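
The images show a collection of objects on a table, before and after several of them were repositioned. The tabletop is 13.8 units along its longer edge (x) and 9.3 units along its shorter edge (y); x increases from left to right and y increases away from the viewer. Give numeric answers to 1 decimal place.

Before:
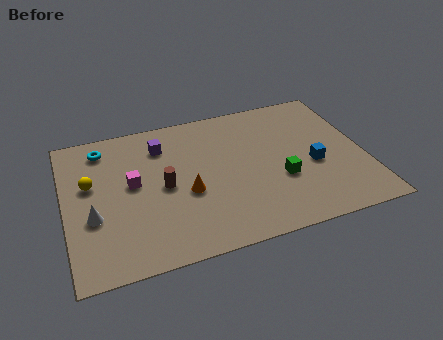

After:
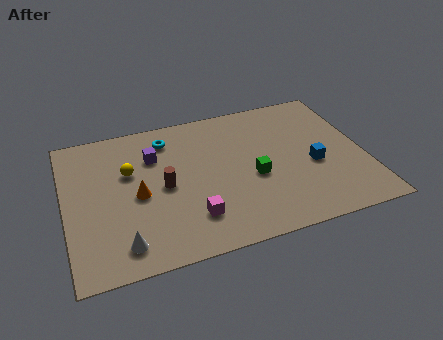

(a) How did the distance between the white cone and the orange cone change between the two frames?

-1.4

The distance was about 4.3 in the first image and 2.9 in the second, so they moved 1.4 units closer together.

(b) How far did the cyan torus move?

3.0

The cyan torus was near (1.9, 7.8) before and (4.9, 7.6) after, so it travelled √(3.0² + 0.2²) ≈ 3.0 units.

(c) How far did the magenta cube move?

3.8

The magenta cube moved from about (3.1, 5.1) to (5.6, 2.2), a distance of √(2.5² + 2.9²) ≈ 3.8.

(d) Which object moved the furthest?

the magenta cube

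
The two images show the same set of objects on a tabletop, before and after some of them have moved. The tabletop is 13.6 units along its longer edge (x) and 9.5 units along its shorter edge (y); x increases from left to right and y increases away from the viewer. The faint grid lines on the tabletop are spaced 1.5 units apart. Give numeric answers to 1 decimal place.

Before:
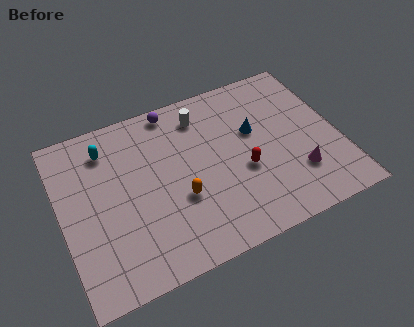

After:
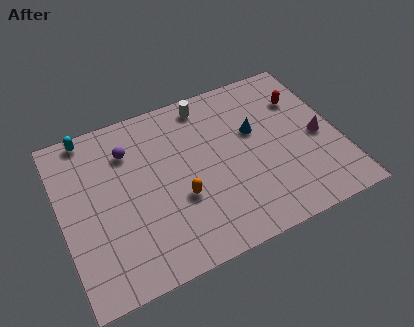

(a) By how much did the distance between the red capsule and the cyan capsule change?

+3.2

They were about 7.4 units apart before and 10.6 after — 3.2 units further apart.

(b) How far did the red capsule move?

4.5

From (8.8, 3.8) to (12.1, 6.8), the red capsule covered √(3.3² + 3.0²) ≈ 4.5 units.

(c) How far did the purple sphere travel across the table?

2.8

The purple sphere was near (5.9, 8.6) before and (3.5, 7.1) after, so it travelled √(2.4² + 1.5²) ≈ 2.8 units.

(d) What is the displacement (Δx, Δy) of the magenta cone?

(1.3, 1.7)

The magenta cone was at about (11.3, 2.6) and moved to about (12.6, 4.3).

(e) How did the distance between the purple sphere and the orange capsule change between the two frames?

-0.9

The distance was about 5.1 in the first image and 4.2 in the second, so they moved 0.9 units closer together.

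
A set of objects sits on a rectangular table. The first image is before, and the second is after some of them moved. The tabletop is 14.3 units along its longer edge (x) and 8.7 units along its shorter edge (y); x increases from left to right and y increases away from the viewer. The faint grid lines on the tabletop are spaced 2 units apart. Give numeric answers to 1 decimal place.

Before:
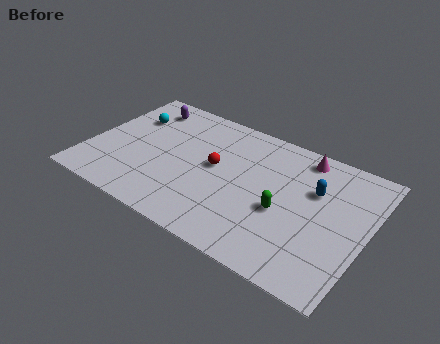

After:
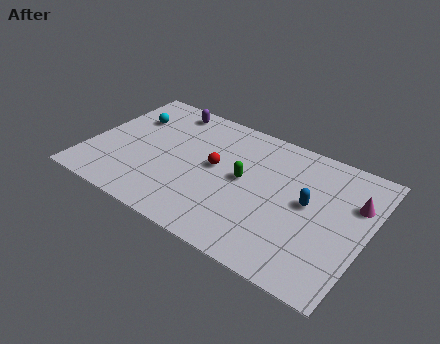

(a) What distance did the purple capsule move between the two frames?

1.3

The purple capsule was near (2.2, 7.2) before and (3.4, 7.6) after, so it travelled √(1.2² + 0.4²) ≈ 1.3 units.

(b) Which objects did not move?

the red sphere and the cyan sphere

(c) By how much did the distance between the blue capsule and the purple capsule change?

-1.0

They were about 9.4 units apart before and 8.4 after — 1.0 units closer together.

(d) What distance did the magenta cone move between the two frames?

3.4

From (10.6, 7.6) to (13.5, 5.9), the magenta cone covered √(2.9² + 1.7²) ≈ 3.4 units.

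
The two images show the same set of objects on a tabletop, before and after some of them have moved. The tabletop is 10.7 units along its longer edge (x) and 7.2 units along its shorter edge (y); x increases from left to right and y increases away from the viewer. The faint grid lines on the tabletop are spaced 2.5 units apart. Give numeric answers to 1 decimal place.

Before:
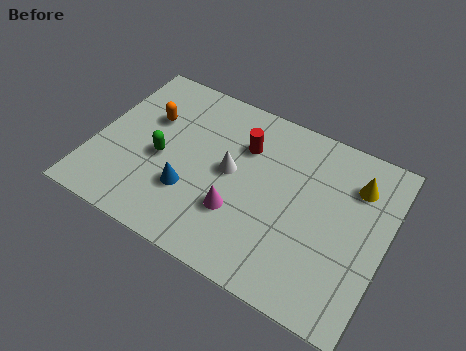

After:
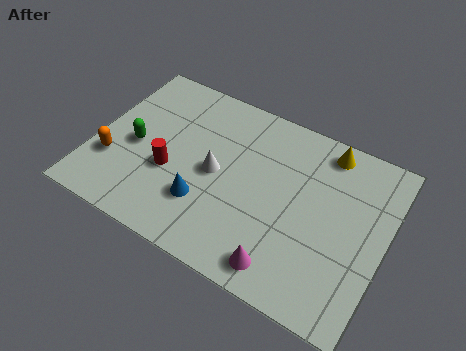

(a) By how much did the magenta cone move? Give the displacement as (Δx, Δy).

(1.9, -1.3)

The magenta cone was at about (5.5, 2.3) and moved to about (7.4, 1.0).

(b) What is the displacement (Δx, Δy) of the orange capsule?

(-1.0, -2.4)

The orange capsule was at about (1.8, 4.7) and moved to about (0.8, 2.3).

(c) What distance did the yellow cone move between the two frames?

1.5

The yellow cone moved from about (9.4, 5.4) to (8.2, 6.3), a distance of √(1.2² + 0.9²) ≈ 1.5.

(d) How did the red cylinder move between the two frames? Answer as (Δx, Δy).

(-2.4, -2.3)

The red cylinder was at about (5.3, 5.1) and moved to about (2.9, 2.8).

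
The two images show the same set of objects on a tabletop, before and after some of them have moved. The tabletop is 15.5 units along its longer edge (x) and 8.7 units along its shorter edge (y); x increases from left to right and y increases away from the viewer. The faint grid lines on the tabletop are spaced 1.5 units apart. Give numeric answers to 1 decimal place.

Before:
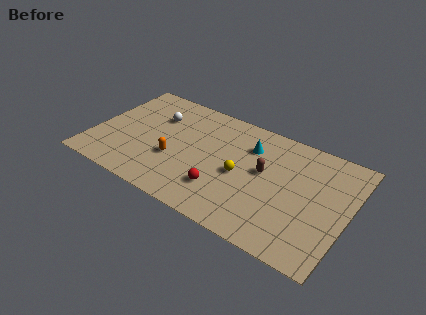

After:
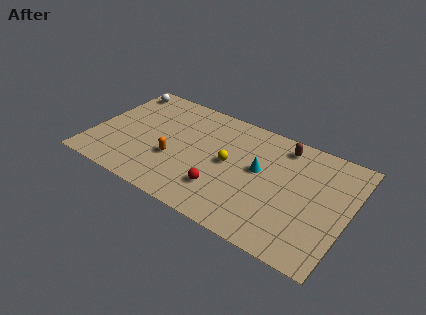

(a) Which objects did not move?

the orange capsule and the red sphere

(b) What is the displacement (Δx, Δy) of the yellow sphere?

(-0.8, 0.5)

From the two frames, the yellow sphere sits at roughly (9.1, 4.0) before and (8.3, 4.5) after.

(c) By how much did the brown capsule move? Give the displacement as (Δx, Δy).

(0.8, 2.5)

The brown capsule was at about (10.4, 4.9) and moved to about (11.2, 7.4).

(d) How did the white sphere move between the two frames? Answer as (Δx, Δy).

(-2.5, 1.4)

The white sphere started near (3.5, 6.1) and ended near (1.0, 7.5).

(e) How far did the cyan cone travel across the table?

1.7

The cyan cone moved from about (9.3, 6.4) to (10.1, 4.9), a distance of √(0.8² + 1.5²) ≈ 1.7.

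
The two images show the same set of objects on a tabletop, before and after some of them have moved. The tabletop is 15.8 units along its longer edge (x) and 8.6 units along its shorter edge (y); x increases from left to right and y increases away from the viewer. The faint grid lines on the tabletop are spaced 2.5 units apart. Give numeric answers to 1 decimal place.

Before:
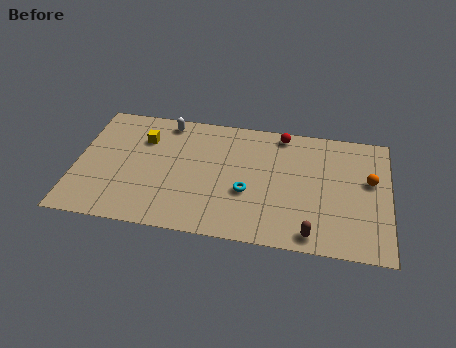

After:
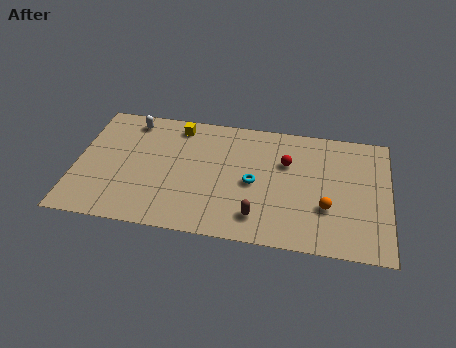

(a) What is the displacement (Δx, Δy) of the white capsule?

(-1.8, -0.2)

The white capsule started near (4.4, 7.6) and ended near (2.6, 7.4).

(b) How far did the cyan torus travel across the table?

0.8

The cyan torus moved from about (8.7, 3.3) to (9.0, 4.0), a distance of √(0.3² + 0.7²) ≈ 0.8.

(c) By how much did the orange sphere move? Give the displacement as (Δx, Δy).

(-2.1, -2.2)

From the two frames, the orange sphere sits at roughly (14.8, 5.1) before and (12.7, 2.9) after.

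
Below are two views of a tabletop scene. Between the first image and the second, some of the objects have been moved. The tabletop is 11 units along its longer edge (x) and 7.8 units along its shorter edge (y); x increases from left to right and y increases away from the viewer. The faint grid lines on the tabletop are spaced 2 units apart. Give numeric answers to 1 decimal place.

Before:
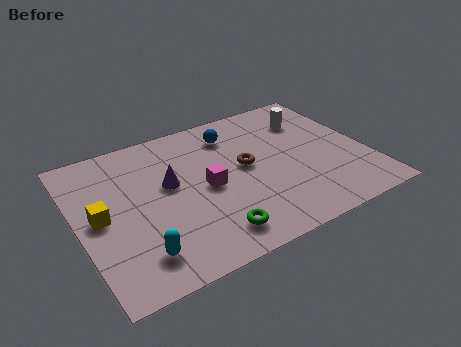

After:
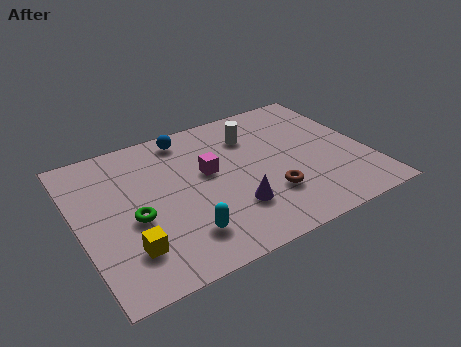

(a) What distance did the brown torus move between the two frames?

2.0

The brown torus was near (6.4, 4.2) before and (7.0, 2.3) after, so it travelled √(0.6² + 1.9²) ≈ 2.0 units.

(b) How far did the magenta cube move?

0.8

The magenta cube was near (4.8, 3.7) before and (5.0, 4.5) after, so it travelled √(0.2² + 0.8²) ≈ 0.8 units.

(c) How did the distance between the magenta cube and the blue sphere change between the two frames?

-0.5

The distance was about 2.9 in the first image and 2.4 in the second, so they moved 0.5 units closer together.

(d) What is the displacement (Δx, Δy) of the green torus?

(-2.6, 2.0)

From the two frames, the green torus sits at roughly (4.6, 1.3) before and (2.0, 3.3) after.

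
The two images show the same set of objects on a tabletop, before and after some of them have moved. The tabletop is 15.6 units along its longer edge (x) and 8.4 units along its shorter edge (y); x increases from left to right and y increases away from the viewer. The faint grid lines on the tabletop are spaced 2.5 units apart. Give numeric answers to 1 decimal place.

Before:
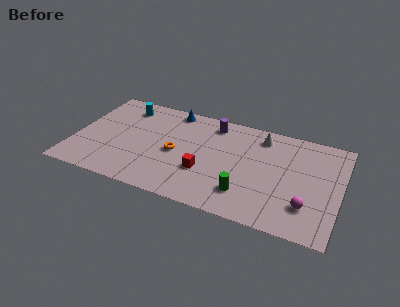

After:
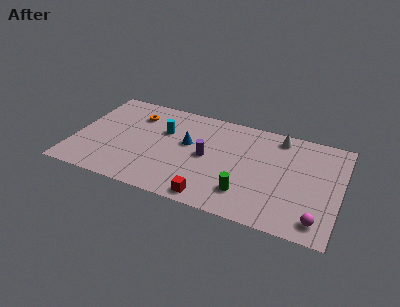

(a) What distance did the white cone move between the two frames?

1.0

The white cone moved from about (10.8, 7.0) to (11.8, 7.3), a distance of √(1.0² + 0.3²) ≈ 1.0.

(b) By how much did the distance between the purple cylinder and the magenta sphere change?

-0.4

They were about 7.7 units apart before and 7.3 after — 0.4 units closer together.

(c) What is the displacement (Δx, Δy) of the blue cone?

(1.2, -2.6)

The blue cone started near (5.4, 7.5) and ended near (6.6, 4.9).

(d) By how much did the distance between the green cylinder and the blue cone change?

-2.7

The distance was about 7.4 in the first image and 4.7 in the second, so they moved 2.7 units closer together.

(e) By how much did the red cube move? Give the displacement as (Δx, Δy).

(0.6, -2.0)

The red cube was at about (7.8, 2.9) and moved to about (8.4, 0.9).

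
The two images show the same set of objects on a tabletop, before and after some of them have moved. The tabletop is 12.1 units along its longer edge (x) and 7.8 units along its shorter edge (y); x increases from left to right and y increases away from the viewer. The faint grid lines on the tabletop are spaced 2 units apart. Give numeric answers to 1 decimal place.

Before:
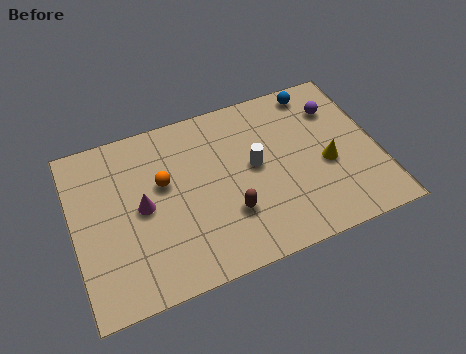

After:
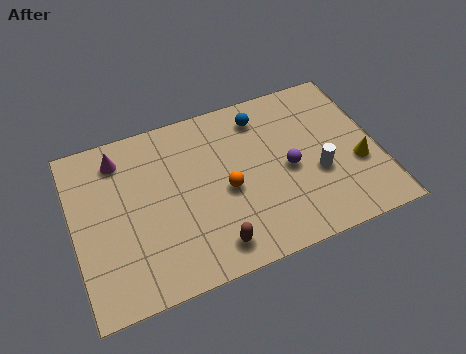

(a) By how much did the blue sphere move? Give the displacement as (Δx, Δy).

(-2.3, -0.5)

The blue sphere was at about (10.0, 6.9) and moved to about (7.7, 6.4).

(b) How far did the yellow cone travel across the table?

1.3

The yellow cone moved from about (10.0, 3.3) to (11.2, 2.9), a distance of √(1.2² + 0.4²) ≈ 1.3.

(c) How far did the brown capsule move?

1.4

From (6.0, 2.4) to (5.2, 1.2), the brown capsule covered √(0.8² + 1.2²) ≈ 1.4 units.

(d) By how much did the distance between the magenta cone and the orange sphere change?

+3.7

They were about 1.2 units apart before and 4.9 after — 3.7 units further apart.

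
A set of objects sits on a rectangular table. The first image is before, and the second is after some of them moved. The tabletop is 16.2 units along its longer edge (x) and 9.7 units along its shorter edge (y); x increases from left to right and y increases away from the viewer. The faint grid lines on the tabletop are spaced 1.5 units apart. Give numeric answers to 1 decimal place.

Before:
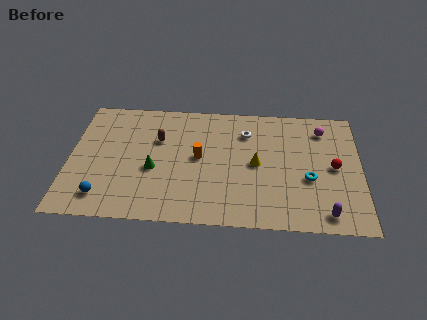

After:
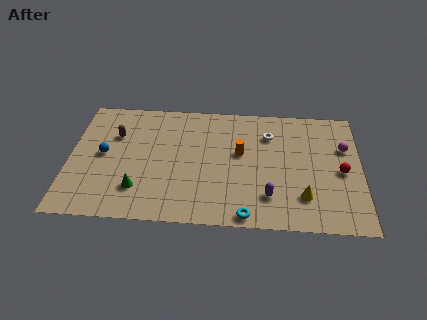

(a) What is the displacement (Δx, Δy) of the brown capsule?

(-2.4, 0.2)

The brown capsule was at about (4.9, 6.4) and moved to about (2.5, 6.6).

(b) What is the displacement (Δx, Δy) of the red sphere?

(0.4, -0.3)

The red sphere started near (14.7, 4.8) and ended near (15.1, 4.5).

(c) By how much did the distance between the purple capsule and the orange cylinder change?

-4.3

Before: roughly 8.0 units apart; after: 3.7. That's 4.3 units closer together.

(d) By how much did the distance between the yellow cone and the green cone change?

+3.3

They were about 5.8 units apart before and 9.1 after — 3.3 units further apart.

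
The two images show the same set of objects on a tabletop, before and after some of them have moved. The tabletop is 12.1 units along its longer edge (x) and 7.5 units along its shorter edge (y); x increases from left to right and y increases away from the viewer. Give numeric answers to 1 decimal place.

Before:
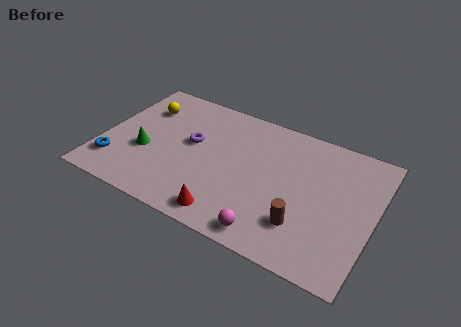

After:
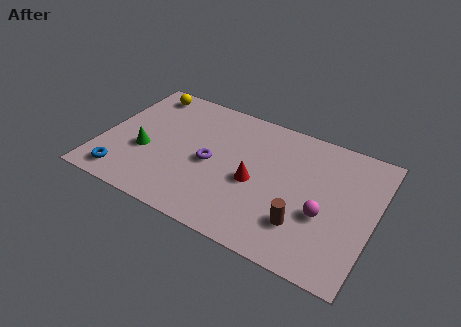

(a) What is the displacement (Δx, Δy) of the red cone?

(0.9, 2.3)

The red cone was at about (6.0, 1.0) and moved to about (6.9, 3.3).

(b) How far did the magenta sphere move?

2.9

The magenta sphere moved from about (7.9, 0.9) to (10.0, 2.9), a distance of √(2.1² + 2.0²) ≈ 2.9.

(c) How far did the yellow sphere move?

1.0

The yellow sphere moved from about (1.5, 5.5) to (1.4, 6.5), a distance of √(0.1² + 1.0²) ≈ 1.0.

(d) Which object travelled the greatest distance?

the magenta sphere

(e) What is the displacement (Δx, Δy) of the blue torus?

(0.5, -0.6)

The blue torus started near (0.8, 1.7) and ended near (1.3, 1.1).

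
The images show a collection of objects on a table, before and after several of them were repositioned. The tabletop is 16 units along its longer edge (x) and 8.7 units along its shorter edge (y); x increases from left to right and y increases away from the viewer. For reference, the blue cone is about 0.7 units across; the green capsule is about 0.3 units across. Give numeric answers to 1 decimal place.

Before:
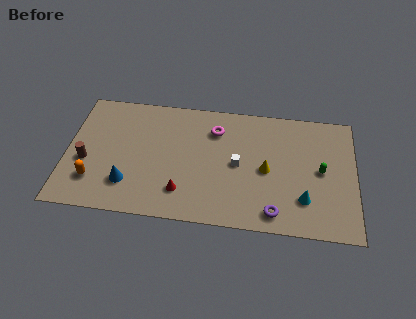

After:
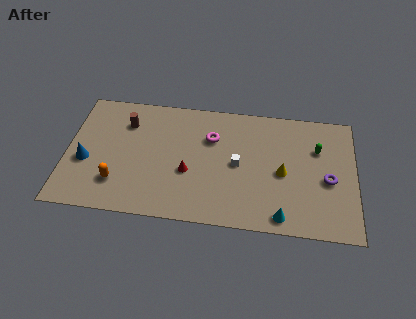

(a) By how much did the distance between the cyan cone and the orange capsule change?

-2.4

The distance was about 11.6 in the first image and 9.2 in the second, so they moved 2.4 units closer together.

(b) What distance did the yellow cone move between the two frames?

0.9

The yellow cone was near (11.1, 4.1) before and (12.0, 4.0) after, so it travelled √(0.9² + 0.1²) ≈ 0.9 units.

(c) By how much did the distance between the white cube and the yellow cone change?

+0.9

The distance was about 1.6 in the first image and 2.5 in the second, so they moved 0.9 units further apart.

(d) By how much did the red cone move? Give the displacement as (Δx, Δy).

(0.3, 1.4)

The red cone was at about (6.5, 2.0) and moved to about (6.8, 3.4).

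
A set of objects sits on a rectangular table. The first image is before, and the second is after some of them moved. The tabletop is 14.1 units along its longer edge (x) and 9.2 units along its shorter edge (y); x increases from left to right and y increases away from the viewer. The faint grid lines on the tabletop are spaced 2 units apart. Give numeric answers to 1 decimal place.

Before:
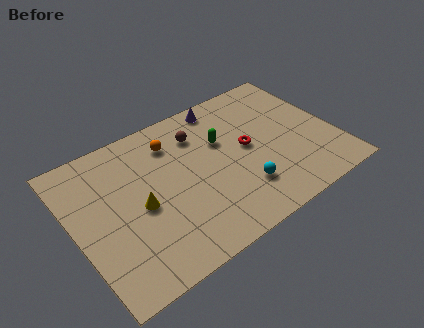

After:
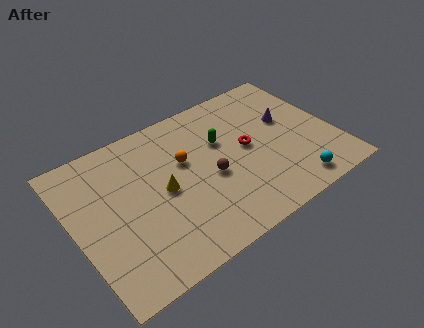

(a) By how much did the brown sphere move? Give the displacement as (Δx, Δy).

(0.1, -3.0)

The brown sphere was at about (7.1, 7.0) and moved to about (7.2, 4.0).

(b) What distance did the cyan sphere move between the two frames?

2.9

The cyan sphere moved from about (8.6, 2.4) to (11.2, 1.2), a distance of √(2.6² + 1.2²) ≈ 2.9.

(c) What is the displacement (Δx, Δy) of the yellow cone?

(1.3, 0.3)

From the two frames, the yellow cone sits at roughly (3.4, 4.2) before and (4.7, 4.5) after.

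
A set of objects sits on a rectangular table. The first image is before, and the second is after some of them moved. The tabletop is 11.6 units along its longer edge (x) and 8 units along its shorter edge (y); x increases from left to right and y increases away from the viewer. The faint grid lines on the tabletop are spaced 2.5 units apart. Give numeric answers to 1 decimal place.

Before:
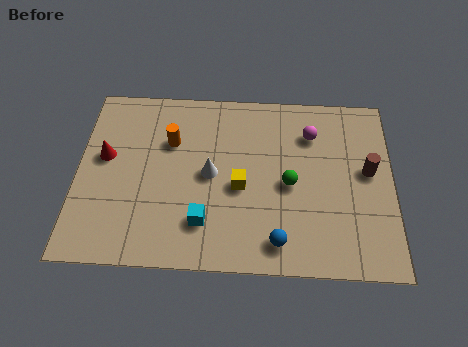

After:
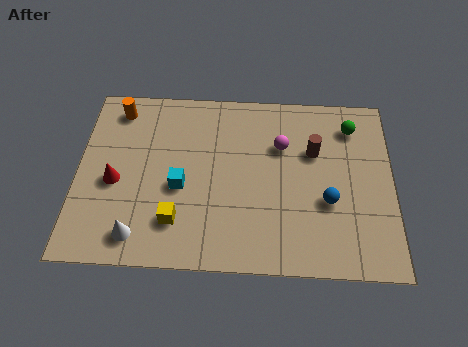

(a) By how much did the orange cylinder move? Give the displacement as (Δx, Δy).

(-2.0, 1.4)

The orange cylinder was at about (3.4, 5.4) and moved to about (1.4, 6.8).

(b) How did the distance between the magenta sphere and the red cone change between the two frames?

-1.3

The distance was about 7.7 in the first image and 6.4 in the second, so they moved 1.3 units closer together.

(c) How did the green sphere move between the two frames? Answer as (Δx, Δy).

(2.3, 2.7)

The green sphere was at about (7.8, 3.7) and moved to about (10.1, 6.4).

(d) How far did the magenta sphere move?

1.3

The magenta sphere was near (8.6, 6.0) before and (7.5, 5.4) after, so it travelled √(1.1² + 0.6²) ≈ 1.3 units.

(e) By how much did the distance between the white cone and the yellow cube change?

+0.4

The distance was about 1.2 in the first image and 1.6 in the second, so they moved 0.4 units further apart.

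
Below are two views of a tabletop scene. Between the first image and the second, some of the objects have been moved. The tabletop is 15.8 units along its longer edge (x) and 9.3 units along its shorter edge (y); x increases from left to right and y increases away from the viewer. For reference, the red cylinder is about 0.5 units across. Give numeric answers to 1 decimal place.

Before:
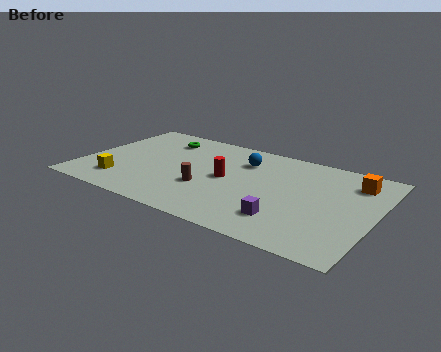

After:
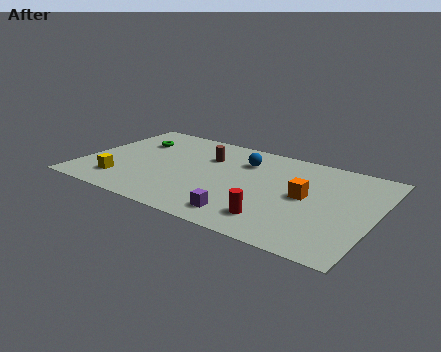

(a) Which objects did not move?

the yellow cube and the blue sphere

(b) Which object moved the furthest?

the red cylinder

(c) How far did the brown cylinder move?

3.2

The brown cylinder was near (6.9, 3.3) before and (6.4, 6.5) after, so it travelled √(0.5² + 3.2²) ≈ 3.2 units.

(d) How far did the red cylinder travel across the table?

4.2

The red cylinder moved from about (7.8, 4.7) to (10.9, 1.9), a distance of √(3.1² + 2.8²) ≈ 4.2.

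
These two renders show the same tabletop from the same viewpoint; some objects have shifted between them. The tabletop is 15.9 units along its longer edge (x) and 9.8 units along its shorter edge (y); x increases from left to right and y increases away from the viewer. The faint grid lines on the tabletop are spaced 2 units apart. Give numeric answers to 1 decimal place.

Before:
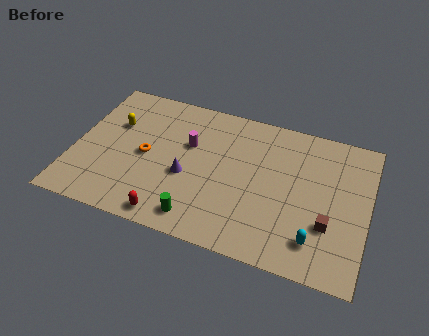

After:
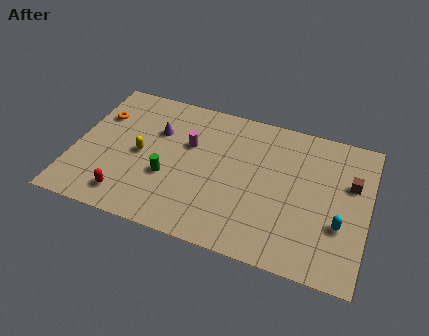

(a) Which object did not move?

the magenta cylinder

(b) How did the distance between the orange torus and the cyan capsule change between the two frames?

+4.0

They were about 9.8 units apart before and 13.8 after — 4.0 units further apart.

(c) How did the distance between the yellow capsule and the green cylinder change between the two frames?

-5.2

They were about 7.1 units apart before and 1.9 after — 5.2 units closer together.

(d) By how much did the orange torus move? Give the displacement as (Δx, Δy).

(-2.8, 2.1)

The orange torus started near (3.9, 4.7) and ended near (1.1, 6.8).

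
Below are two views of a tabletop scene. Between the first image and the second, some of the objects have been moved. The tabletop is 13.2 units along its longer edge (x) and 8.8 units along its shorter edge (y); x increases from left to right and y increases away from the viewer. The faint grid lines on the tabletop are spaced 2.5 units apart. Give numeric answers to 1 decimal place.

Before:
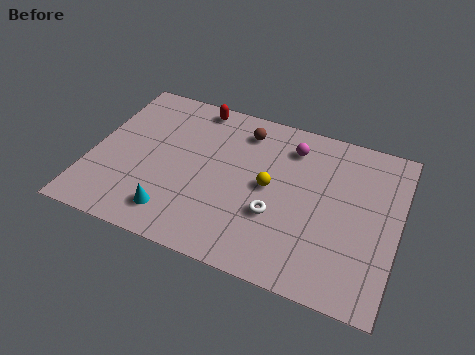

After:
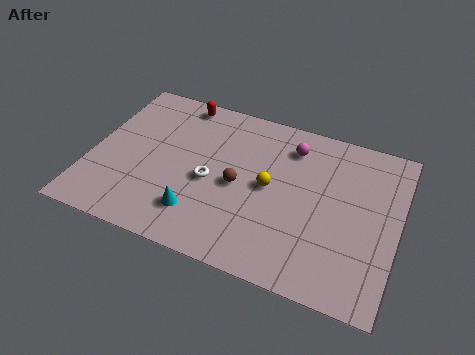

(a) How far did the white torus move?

3.0

From (8.1, 3.1) to (5.2, 3.9), the white torus covered √(2.9² + 0.8²) ≈ 3.0 units.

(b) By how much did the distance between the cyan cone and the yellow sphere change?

-1.0

The distance was about 4.8 in the first image and 3.8 in the second, so they moved 1.0 units closer together.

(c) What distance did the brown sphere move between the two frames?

3.1

From (6.3, 7.2) to (6.4, 4.1), the brown sphere covered √(0.1² + 3.1²) ≈ 3.1 units.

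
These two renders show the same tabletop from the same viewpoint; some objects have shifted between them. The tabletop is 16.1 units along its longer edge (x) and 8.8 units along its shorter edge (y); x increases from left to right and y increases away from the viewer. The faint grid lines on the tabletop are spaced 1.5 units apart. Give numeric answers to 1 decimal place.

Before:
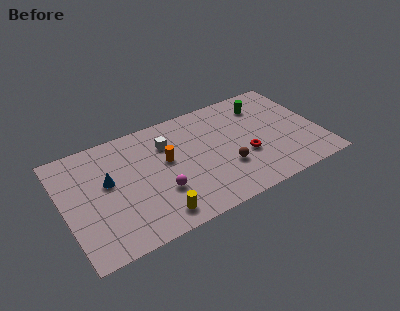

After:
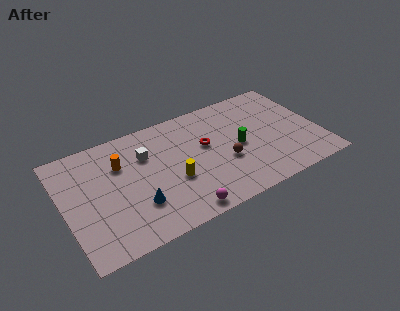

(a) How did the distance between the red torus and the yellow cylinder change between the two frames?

-3.4

They were about 6.3 units apart before and 2.9 after — 3.4 units closer together.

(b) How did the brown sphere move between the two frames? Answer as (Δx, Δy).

(0.0, 0.5)

The brown sphere started near (10.0, 2.9) and ended near (10.0, 3.4).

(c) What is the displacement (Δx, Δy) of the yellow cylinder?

(1.4, 2.1)

The yellow cylinder was at about (5.3, 1.3) and moved to about (6.7, 3.4).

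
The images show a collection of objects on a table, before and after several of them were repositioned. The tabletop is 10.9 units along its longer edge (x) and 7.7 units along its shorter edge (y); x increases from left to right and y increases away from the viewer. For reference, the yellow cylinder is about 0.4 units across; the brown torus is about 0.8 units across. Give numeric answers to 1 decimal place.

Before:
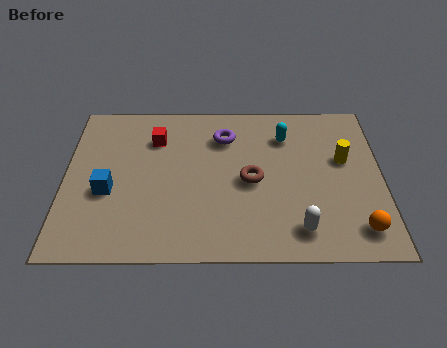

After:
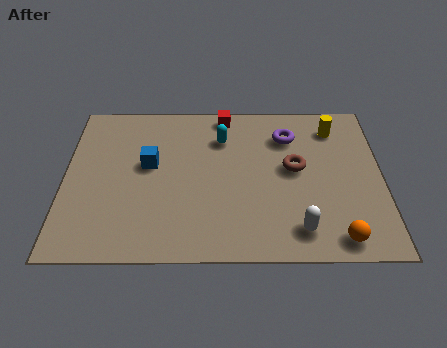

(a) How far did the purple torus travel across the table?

2.2

From (5.5, 5.8) to (7.7, 5.8), the purple torus covered √(2.2² + 0.0²) ≈ 2.2 units.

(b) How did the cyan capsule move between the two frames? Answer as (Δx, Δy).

(-2.2, -0.1)

The cyan capsule was at about (7.6, 5.8) and moved to about (5.4, 5.7).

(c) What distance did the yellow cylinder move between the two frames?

1.6

The yellow cylinder was near (9.6, 4.6) before and (9.3, 6.2) after, so it travelled √(0.3² + 1.6²) ≈ 1.6 units.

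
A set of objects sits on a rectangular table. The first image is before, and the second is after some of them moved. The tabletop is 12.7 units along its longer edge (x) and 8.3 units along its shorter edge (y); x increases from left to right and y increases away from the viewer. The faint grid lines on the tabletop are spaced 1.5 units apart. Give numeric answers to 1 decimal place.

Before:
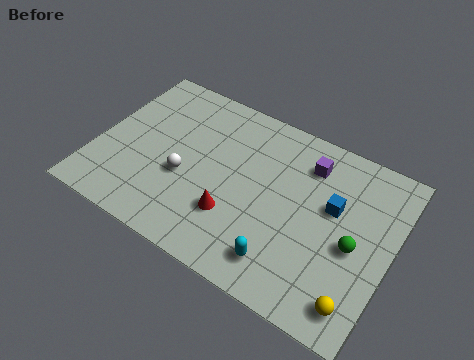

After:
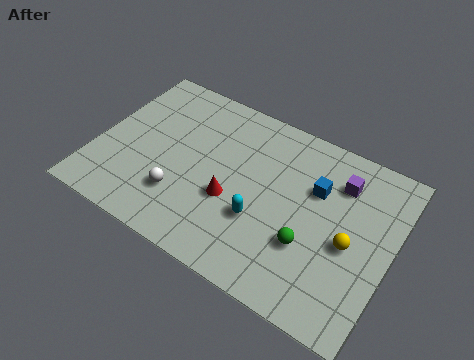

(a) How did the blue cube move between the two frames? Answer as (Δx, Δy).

(-0.8, 0.5)

The blue cube started near (10.1, 5.0) and ended near (9.3, 5.5).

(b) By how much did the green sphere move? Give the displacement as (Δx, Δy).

(-1.8, -0.9)

The green sphere started near (11.2, 3.7) and ended near (9.4, 2.8).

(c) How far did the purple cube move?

1.4

The purple cube was near (8.8, 6.5) before and (10.2, 6.3) after, so it travelled √(1.4² + 0.2²) ≈ 1.4 units.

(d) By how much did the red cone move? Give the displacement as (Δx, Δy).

(-0.2, 0.7)

The red cone was at about (6.2, 2.5) and moved to about (6.0, 3.2).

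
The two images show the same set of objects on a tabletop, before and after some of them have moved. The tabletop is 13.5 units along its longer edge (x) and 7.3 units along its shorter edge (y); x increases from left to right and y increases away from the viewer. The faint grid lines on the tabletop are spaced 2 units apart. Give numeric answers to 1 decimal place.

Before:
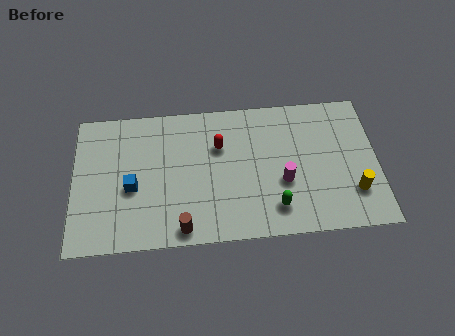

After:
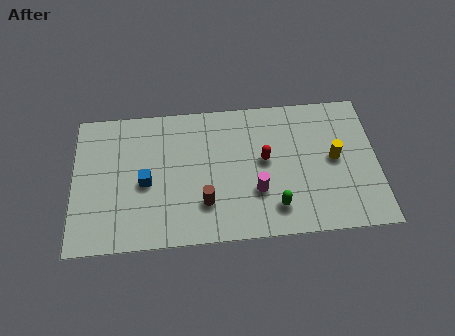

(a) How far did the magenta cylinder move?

1.3

The magenta cylinder moved from about (9.3, 2.8) to (8.1, 2.4), a distance of √(1.2² + 0.4²) ≈ 1.3.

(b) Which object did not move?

the green capsule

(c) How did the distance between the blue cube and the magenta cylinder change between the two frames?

-1.7

Before: roughly 6.7 units apart; after: 5.0. That's 1.7 units closer together.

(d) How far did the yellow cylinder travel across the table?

2.0

From (12.4, 2.0) to (11.6, 3.8), the yellow cylinder covered √(0.8² + 1.8²) ≈ 2.0 units.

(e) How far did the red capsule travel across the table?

2.2

From (6.5, 4.9) to (8.5, 4.0), the red capsule covered √(2.0² + 0.9²) ≈ 2.2 units.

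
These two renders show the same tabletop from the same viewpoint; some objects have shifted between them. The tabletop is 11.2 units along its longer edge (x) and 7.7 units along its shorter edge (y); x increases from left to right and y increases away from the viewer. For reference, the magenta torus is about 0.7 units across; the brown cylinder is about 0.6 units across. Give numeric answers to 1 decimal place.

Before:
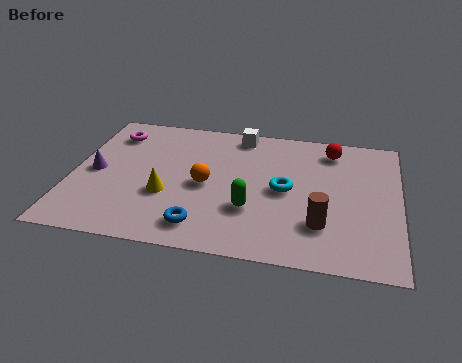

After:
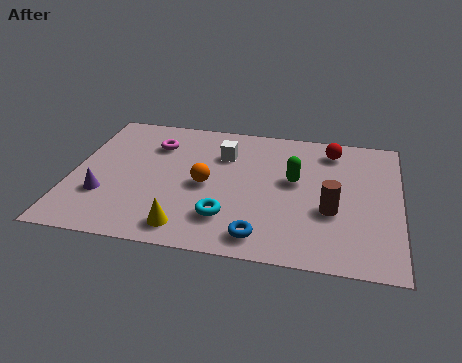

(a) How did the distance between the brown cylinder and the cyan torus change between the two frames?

+1.5

Before: roughly 2.1 units apart; after: 3.6. That's 1.5 units further apart.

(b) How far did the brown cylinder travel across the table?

0.9

From (8.6, 2.1) to (8.9, 2.9), the brown cylinder covered √(0.3² + 0.8²) ≈ 0.9 units.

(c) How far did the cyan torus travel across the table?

2.7

The cyan torus moved from about (7.3, 3.8) to (5.4, 1.9), a distance of √(1.9² + 1.9²) ≈ 2.7.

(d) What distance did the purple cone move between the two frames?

1.4

The purple cone was near (0.8, 3.7) before and (1.2, 2.4) after, so it travelled √(0.4² + 1.3²) ≈ 1.4 units.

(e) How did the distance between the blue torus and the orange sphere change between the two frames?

+0.9

They were about 2.3 units apart before and 3.2 after — 0.9 units further apart.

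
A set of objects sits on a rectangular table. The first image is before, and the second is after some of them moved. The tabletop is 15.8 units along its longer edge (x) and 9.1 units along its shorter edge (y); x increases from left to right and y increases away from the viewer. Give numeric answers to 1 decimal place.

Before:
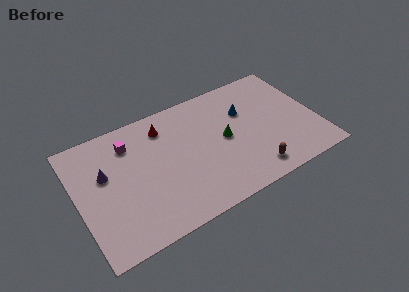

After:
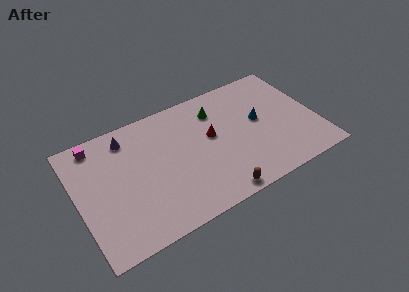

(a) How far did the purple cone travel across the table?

2.6

The purple cone was near (1.9, 5.6) before and (3.6, 7.6) after, so it travelled √(1.7² + 2.0²) ≈ 2.6 units.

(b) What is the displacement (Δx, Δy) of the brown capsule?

(-2.5, -0.6)

From the two frames, the brown capsule sits at roughly (11.1, 1.4) before and (8.6, 0.8) after.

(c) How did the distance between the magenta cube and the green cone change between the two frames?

+1.5

Before: roughly 6.5 units apart; after: 8.0. That's 1.5 units further apart.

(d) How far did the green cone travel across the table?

2.4

The green cone moved from about (9.7, 4.6) to (9.5, 7.0), a distance of √(0.2² + 2.4²) ≈ 2.4.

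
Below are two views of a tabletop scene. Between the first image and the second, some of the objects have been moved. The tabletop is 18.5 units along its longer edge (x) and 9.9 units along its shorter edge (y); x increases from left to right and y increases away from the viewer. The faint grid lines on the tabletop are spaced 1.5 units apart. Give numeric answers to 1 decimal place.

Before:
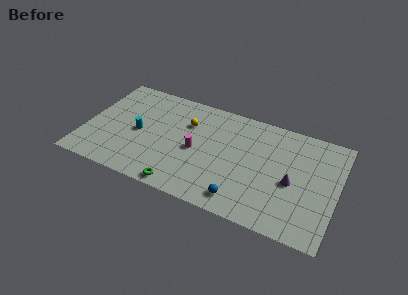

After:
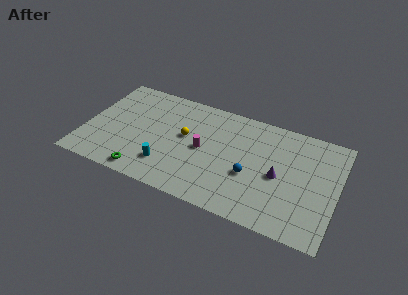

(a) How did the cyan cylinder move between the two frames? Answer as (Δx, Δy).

(2.4, -2.3)

The cyan cylinder started near (3.9, 4.7) and ended near (6.3, 2.4).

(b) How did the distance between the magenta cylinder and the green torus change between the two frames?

+1.7

They were about 3.7 units apart before and 5.4 after — 1.7 units further apart.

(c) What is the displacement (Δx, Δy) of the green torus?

(-2.8, 0.2)

The green torus was at about (7.6, 0.9) and moved to about (4.8, 1.1).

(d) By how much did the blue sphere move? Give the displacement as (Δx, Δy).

(0.4, 2.4)

From the two frames, the blue sphere sits at roughly (11.9, 1.5) before and (12.3, 3.9) after.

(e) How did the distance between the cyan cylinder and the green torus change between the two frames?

-3.3

Before: roughly 5.3 units apart; after: 2.0. That's 3.3 units closer together.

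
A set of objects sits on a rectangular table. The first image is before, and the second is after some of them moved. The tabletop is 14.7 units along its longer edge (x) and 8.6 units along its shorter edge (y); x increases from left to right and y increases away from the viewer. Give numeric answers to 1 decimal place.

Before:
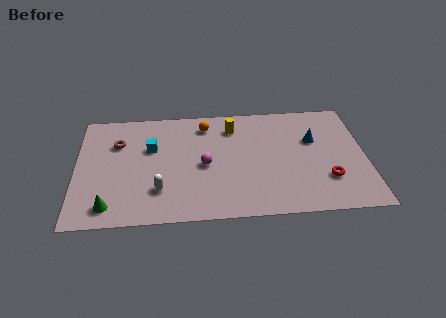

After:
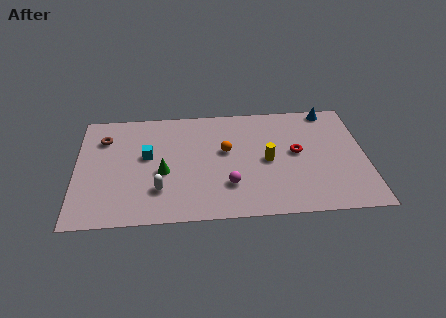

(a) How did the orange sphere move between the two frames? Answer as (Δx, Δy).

(1.0, -2.1)

The orange sphere was at about (6.6, 7.1) and moved to about (7.6, 5.0).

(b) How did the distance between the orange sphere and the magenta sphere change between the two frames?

-0.5

Before: roughly 3.1 units apart; after: 2.6. That's 0.5 units closer together.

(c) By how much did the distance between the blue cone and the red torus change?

+0.6

They were about 3.1 units apart before and 3.7 after — 0.6 units further apart.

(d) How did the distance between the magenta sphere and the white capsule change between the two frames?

+0.6

Before: roughly 2.9 units apart; after: 3.5. That's 0.6 units further apart.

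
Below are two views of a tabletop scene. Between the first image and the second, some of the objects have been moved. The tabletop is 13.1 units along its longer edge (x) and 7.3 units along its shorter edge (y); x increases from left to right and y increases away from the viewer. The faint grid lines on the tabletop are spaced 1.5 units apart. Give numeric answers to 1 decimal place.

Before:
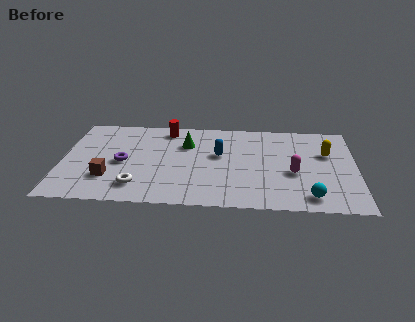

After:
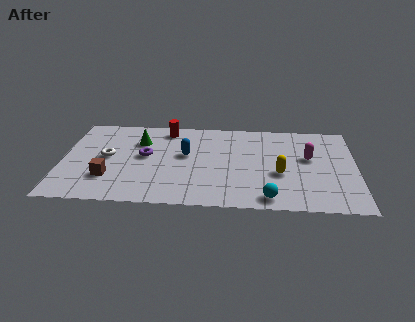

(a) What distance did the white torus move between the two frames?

2.7

From (3.4, 1.5) to (2.0, 3.8), the white torus covered √(1.4² + 2.3²) ≈ 2.7 units.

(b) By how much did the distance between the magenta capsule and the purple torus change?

-0.3

They were about 7.6 units apart before and 7.3 after — 0.3 units closer together.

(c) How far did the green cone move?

2.1

From (5.5, 5.1) to (3.4, 5.2), the green cone covered √(2.1² + 0.1²) ≈ 2.1 units.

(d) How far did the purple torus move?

1.2

The purple torus was near (2.7, 3.4) before and (3.7, 4.0) after, so it travelled √(1.0² + 0.6²) ≈ 1.2 units.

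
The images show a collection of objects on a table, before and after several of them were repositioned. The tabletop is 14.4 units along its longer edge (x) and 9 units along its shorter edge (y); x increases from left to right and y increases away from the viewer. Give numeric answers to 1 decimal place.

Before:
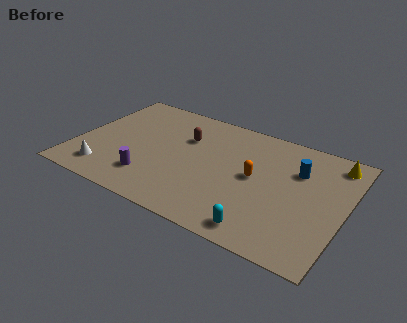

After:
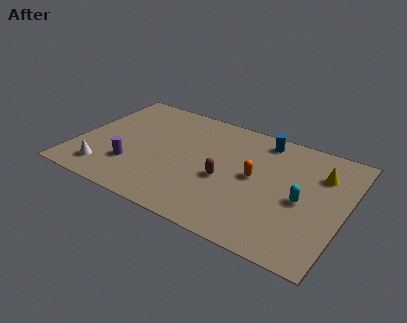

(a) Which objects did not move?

the orange capsule and the white cone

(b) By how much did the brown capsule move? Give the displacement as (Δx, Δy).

(2.5, -2.3)

The brown capsule was at about (5.6, 6.1) and moved to about (8.1, 3.8).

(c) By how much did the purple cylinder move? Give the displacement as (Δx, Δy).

(-1.1, 0.5)

The purple cylinder started near (4.3, 2.1) and ended near (3.2, 2.6).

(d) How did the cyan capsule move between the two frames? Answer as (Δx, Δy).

(1.7, 3.0)

The cyan capsule was at about (10.5, 1.1) and moved to about (12.2, 4.1).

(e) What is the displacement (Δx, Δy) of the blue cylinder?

(-2.1, 1.6)

The blue cylinder started near (11.7, 6.2) and ended near (9.6, 7.8).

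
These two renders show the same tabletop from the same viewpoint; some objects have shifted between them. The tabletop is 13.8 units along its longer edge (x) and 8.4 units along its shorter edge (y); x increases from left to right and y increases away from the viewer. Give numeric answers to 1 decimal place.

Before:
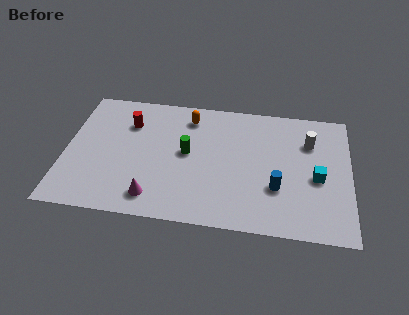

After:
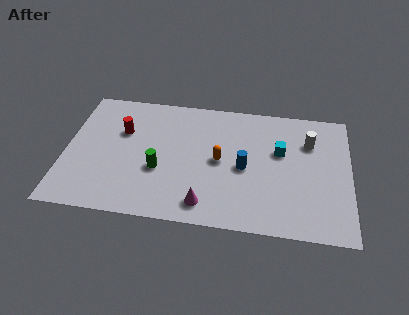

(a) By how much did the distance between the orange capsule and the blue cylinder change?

-4.8

They were about 6.0 units apart before and 1.2 after — 4.8 units closer together.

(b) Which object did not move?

the white cylinder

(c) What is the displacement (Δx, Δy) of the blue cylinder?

(-1.6, 1.1)

The blue cylinder started near (10.3, 2.8) and ended near (8.7, 3.9).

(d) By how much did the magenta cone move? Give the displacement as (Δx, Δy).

(2.5, -0.1)

From the two frames, the magenta cone sits at roughly (4.4, 1.4) before and (6.9, 1.3) after.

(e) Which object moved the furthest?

the orange capsule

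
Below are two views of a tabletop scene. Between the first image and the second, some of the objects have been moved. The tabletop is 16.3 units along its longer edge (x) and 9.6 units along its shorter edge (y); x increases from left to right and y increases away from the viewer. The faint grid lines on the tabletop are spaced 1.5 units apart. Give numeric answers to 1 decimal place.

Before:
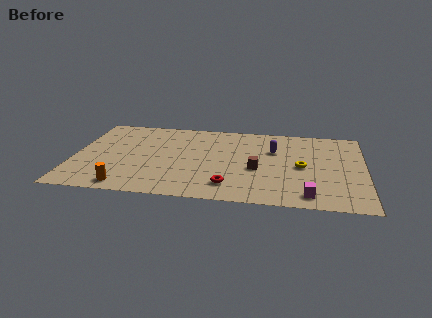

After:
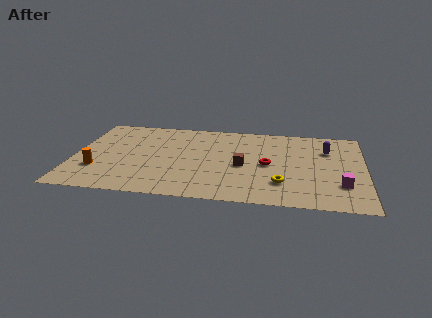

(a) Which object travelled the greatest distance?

the red torus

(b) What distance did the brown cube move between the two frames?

0.9

The brown cube moved from about (10.3, 4.0) to (9.5, 4.3), a distance of √(0.8² + 0.3²) ≈ 0.9.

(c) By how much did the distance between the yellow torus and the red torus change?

-2.6

Before: roughly 4.8 units apart; after: 2.2. That's 2.6 units closer together.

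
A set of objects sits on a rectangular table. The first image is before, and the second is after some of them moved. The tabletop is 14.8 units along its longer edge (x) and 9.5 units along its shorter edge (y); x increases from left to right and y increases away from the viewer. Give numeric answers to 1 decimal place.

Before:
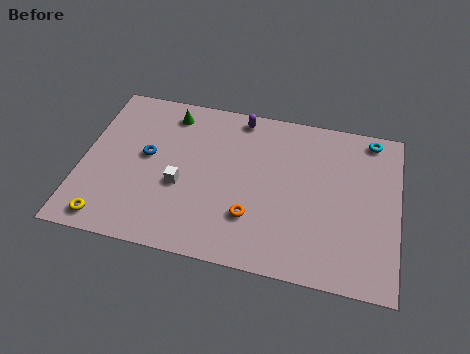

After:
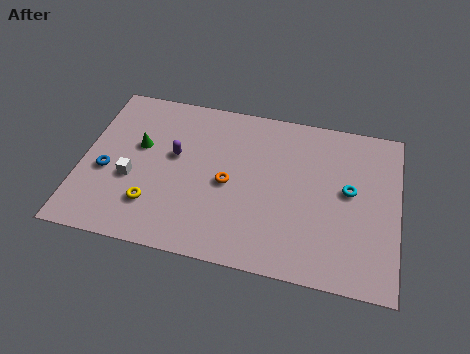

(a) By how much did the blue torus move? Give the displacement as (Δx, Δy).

(-1.8, -1.3)

The blue torus started near (3.0, 5.2) and ended near (1.2, 3.9).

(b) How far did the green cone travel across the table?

2.6

The green cone moved from about (3.9, 8.0) to (2.6, 5.7), a distance of √(1.3² + 2.3²) ≈ 2.6.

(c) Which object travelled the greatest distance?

the purple capsule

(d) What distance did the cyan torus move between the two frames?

3.4

The cyan torus was near (13.4, 8.5) before and (12.5, 5.2) after, so it travelled √(0.9² + 3.3²) ≈ 3.4 units.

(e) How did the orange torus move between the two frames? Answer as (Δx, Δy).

(-1.2, 1.7)

The orange torus was at about (8.1, 2.7) and moved to about (6.9, 4.4).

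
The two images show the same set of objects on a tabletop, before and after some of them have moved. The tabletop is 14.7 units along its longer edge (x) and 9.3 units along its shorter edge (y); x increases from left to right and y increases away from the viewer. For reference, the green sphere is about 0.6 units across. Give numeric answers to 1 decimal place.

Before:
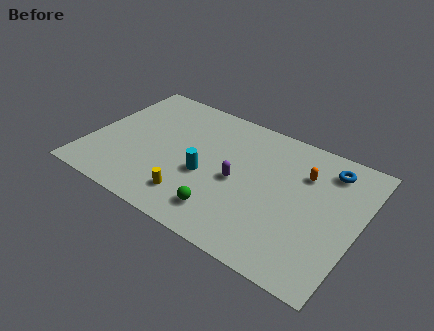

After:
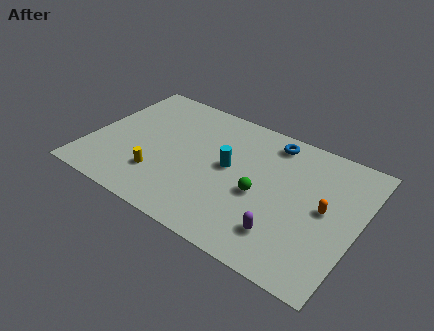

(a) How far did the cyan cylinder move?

1.6

The cyan cylinder was near (6.5, 3.8) before and (7.6, 5.0) after, so it travelled √(1.1² + 1.2²) ≈ 1.6 units.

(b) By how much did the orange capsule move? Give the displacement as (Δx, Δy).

(1.4, -1.8)

The orange capsule was at about (11.5, 6.6) and moved to about (12.9, 4.8).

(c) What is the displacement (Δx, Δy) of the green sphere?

(1.6, 2.2)

The green sphere started near (7.9, 1.8) and ended near (9.5, 4.0).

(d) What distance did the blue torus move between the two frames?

3.2

From (12.7, 7.6) to (9.5, 8.0), the blue torus covered √(3.2² + 0.4²) ≈ 3.2 units.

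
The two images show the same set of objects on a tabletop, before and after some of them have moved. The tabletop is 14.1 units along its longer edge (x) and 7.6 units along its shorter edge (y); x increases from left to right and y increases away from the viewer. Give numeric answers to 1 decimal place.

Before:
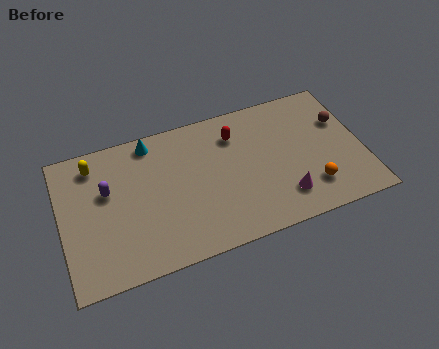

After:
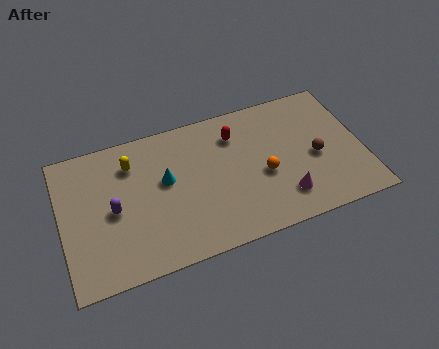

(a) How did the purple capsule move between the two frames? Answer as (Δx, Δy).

(0.2, -1.1)

From the two frames, the purple capsule sits at roughly (2.2, 4.7) before and (2.4, 3.6) after.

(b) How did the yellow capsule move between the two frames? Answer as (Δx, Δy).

(1.7, -0.5)

The yellow capsule was at about (1.7, 6.3) and moved to about (3.4, 5.8).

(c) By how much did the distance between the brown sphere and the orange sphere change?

-1.2

They were about 3.7 units apart before and 2.5 after — 1.2 units closer together.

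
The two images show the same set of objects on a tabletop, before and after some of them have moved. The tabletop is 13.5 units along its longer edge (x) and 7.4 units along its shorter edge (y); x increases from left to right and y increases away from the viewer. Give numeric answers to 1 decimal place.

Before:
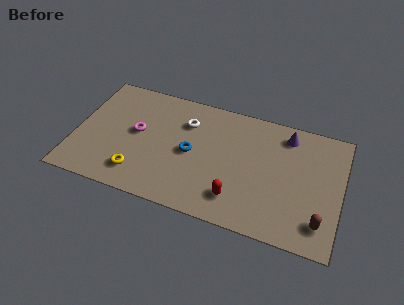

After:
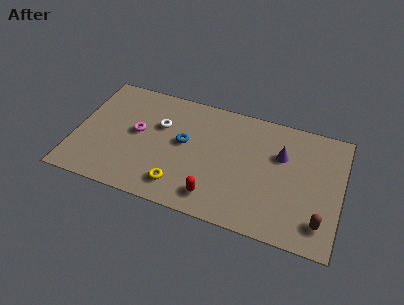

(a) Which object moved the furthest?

the yellow torus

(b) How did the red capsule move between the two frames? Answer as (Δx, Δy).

(-1.1, -0.3)

The red capsule started near (8.4, 1.6) and ended near (7.3, 1.3).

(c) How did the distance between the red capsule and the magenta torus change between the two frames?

-0.8

The distance was about 5.8 in the first image and 5.0 in the second, so they moved 0.8 units closer together.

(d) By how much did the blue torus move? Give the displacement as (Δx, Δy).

(-0.4, 0.5)

The blue torus started near (5.9, 3.6) and ended near (5.5, 4.1).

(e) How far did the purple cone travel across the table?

1.3

The purple cone was near (10.6, 6.2) before and (10.4, 4.9) after, so it travelled √(0.2² + 1.3²) ≈ 1.3 units.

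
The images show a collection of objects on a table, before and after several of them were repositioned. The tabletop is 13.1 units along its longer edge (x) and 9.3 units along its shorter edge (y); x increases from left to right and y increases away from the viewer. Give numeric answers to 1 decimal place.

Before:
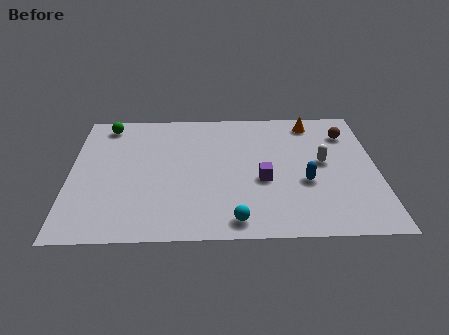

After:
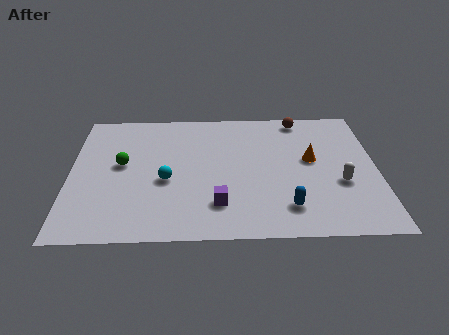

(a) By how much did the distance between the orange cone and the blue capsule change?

-0.9

Before: roughly 4.4 units apart; after: 3.5. That's 0.9 units closer together.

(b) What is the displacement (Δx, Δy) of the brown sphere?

(-2.0, 1.2)

The brown sphere started near (11.9, 7.1) and ended near (9.9, 8.3).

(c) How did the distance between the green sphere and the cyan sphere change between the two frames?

-6.7

The distance was about 8.9 in the first image and 2.2 in the second, so they moved 6.7 units closer together.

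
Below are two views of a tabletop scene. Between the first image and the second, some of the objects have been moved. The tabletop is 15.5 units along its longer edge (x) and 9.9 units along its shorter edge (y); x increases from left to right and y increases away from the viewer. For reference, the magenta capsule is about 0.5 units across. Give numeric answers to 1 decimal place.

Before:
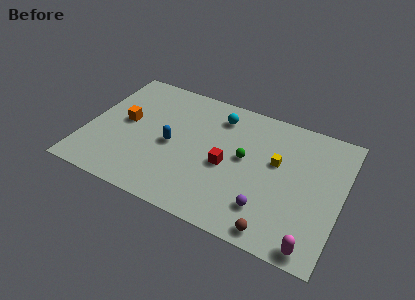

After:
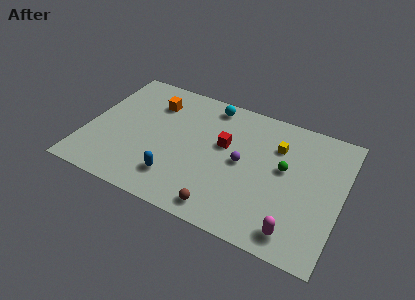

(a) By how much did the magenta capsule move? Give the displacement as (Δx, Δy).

(-1.1, 0.5)

The magenta capsule was at about (14.2, 0.9) and moved to about (13.1, 1.4).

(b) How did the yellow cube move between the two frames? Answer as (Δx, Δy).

(-0.1, 1.2)

The yellow cube started near (11.5, 5.9) and ended near (11.4, 7.1).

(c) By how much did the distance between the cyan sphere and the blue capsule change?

+2.4

The distance was about 4.2 in the first image and 6.6 in the second, so they moved 2.4 units further apart.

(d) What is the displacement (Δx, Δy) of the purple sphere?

(-1.8, 2.7)

From the two frames, the purple sphere sits at roughly (11.3, 2.3) before and (9.5, 5.0) after.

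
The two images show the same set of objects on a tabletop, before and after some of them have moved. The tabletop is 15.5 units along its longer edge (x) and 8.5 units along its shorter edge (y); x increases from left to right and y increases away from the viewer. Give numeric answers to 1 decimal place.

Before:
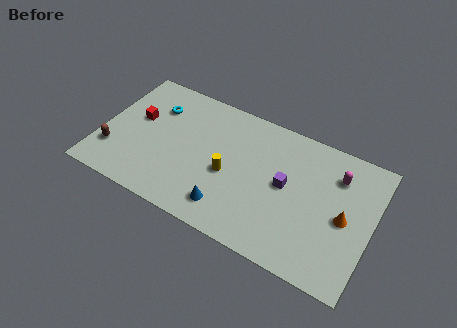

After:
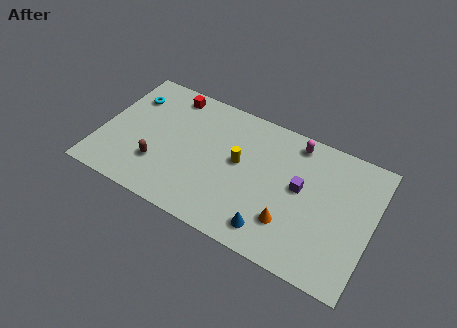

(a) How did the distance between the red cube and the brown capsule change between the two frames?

+2.0

Before: roughly 2.9 units apart; after: 4.9. That's 2.0 units further apart.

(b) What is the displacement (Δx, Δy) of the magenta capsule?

(-2.5, 1.0)

The magenta capsule started near (13.3, 6.4) and ended near (10.8, 7.4).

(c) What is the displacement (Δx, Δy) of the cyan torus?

(-1.5, 0.1)

The cyan torus started near (2.8, 6.2) and ended near (1.3, 6.3).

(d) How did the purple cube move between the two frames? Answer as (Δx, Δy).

(0.8, 0.2)

The purple cube was at about (10.6, 4.5) and moved to about (11.4, 4.7).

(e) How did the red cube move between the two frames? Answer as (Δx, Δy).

(1.6, 2.4)

From the two frames, the red cube sits at roughly (1.9, 5.0) before and (3.5, 7.4) after.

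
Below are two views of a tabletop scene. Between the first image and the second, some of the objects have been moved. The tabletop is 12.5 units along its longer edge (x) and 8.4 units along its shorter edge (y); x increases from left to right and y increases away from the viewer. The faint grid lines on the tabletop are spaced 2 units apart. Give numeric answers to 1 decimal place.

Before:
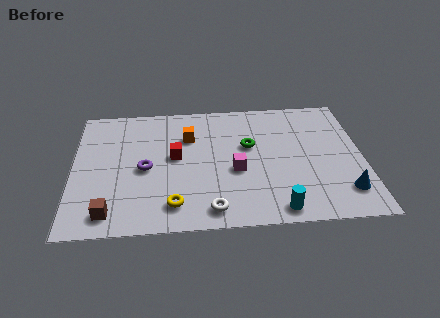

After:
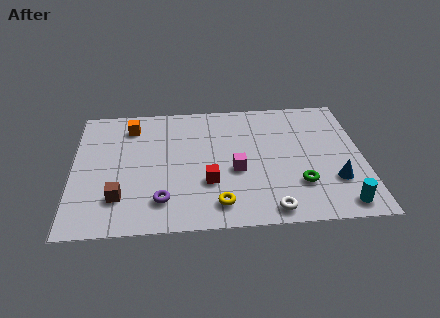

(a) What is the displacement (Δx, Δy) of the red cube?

(1.4, -1.8)

The red cube was at about (4.4, 4.6) and moved to about (5.8, 2.8).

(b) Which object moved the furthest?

the green torus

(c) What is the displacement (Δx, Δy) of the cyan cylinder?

(2.7, 0.1)

The cyan cylinder was at about (8.7, 0.9) and moved to about (11.4, 1.0).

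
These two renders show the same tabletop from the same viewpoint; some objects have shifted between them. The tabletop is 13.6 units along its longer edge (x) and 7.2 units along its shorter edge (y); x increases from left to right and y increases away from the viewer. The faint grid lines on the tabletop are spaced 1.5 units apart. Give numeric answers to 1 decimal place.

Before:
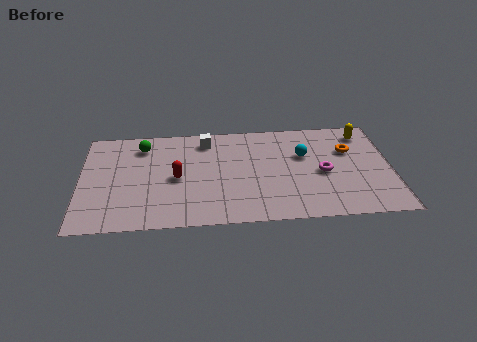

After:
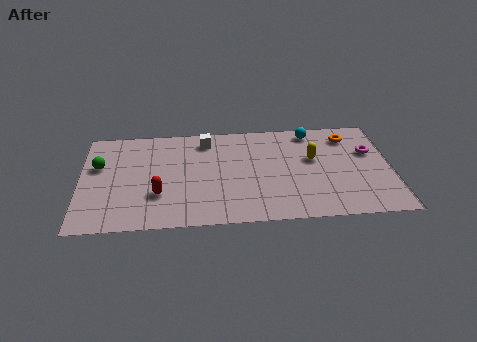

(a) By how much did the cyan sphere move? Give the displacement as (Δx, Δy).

(0.4, 1.7)

The cyan sphere was at about (9.8, 4.6) and moved to about (10.2, 6.3).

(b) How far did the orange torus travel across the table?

1.0

From (11.8, 4.8) to (11.8, 5.8), the orange torus covered √(0.0² + 1.0²) ≈ 1.0 units.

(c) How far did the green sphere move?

2.3

From (2.7, 5.8) to (0.8, 4.5), the green sphere covered √(1.9² + 1.3²) ≈ 2.3 units.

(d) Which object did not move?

the white cube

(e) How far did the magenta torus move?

2.5

From (10.6, 3.3) to (12.7, 4.6), the magenta torus covered √(2.1² + 1.3²) ≈ 2.5 units.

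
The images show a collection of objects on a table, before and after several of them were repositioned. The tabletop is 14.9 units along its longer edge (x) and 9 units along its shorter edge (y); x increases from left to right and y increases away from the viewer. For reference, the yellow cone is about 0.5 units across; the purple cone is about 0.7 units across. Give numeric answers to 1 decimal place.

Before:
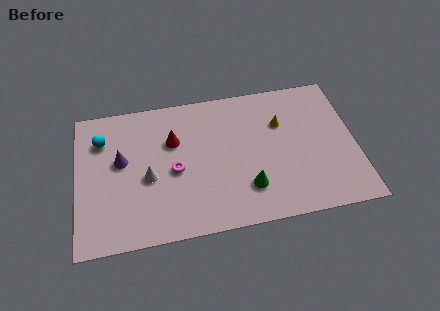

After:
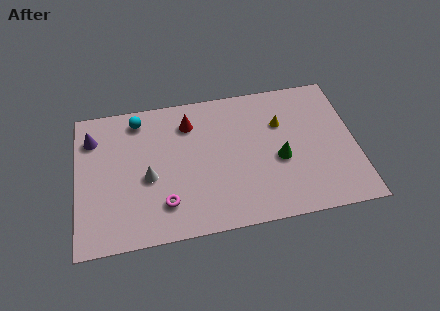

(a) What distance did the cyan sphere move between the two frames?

2.2

The cyan sphere was near (1.4, 6.7) before and (3.4, 7.7) after, so it travelled √(2.0² + 1.0²) ≈ 2.2 units.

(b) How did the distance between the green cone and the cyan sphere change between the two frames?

-0.4

They were about 8.8 units apart before and 8.4 after — 0.4 units closer together.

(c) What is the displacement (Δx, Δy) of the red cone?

(0.9, 1.0)

From the two frames, the red cone sits at roughly (5.2, 6.0) before and (6.1, 7.0) after.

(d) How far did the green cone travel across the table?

2.3

The green cone moved from about (9.0, 2.3) to (10.8, 3.8), a distance of √(1.8² + 1.5²) ≈ 2.3.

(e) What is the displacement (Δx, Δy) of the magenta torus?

(-0.6, -2.0)

The magenta torus started near (5.2, 4.1) and ended near (4.6, 2.1).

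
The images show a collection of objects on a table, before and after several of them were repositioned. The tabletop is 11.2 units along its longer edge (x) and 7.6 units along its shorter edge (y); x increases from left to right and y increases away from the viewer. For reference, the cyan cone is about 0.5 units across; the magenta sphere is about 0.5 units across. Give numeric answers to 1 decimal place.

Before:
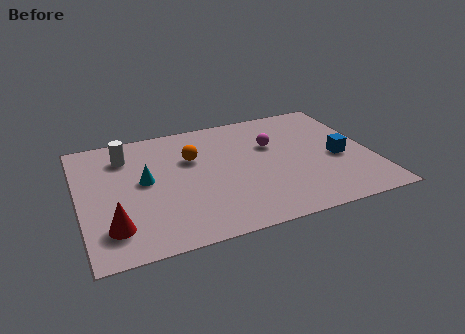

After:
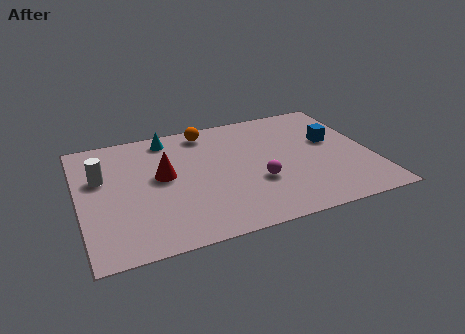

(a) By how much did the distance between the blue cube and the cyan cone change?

-0.9

The distance was about 7.4 in the first image and 6.5 in the second, so they moved 0.9 units closer together.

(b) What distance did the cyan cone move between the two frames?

2.7

The cyan cone was near (2.5, 4.1) before and (3.6, 6.6) after, so it travelled √(1.1² + 2.5²) ≈ 2.7 units.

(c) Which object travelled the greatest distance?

the red cone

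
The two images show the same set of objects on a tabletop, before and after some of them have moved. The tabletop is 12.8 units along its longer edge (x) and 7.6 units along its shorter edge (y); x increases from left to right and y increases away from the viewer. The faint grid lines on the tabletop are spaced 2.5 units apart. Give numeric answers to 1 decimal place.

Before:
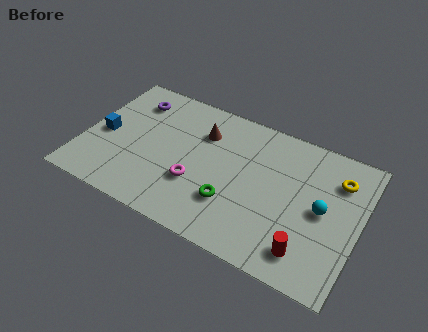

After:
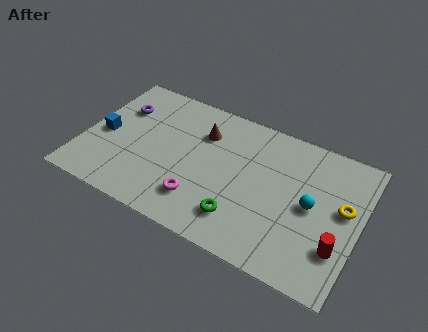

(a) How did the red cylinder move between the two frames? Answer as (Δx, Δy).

(1.3, 0.8)

The red cylinder was at about (10.7, 1.4) and moved to about (12.0, 2.2).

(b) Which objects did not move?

the blue cube and the brown cone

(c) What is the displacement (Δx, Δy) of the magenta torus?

(0.3, -0.8)

The magenta torus started near (5.4, 2.6) and ended near (5.7, 1.8).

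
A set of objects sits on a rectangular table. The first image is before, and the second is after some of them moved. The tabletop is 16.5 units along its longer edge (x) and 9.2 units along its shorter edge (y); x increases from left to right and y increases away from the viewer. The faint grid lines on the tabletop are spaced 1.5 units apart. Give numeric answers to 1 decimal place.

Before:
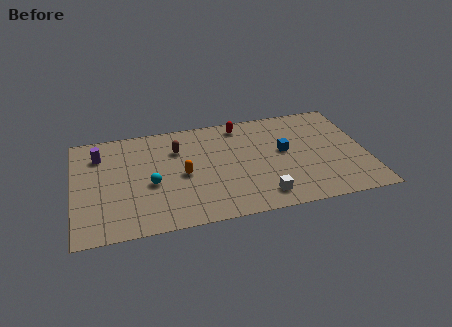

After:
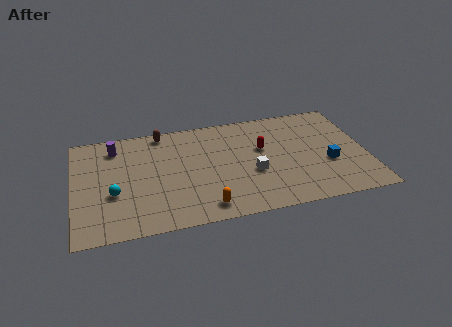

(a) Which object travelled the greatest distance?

the orange capsule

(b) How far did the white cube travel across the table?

2.1

From (10.4, 1.5) to (10.0, 3.6), the white cube covered √(0.4² + 2.1²) ≈ 2.1 units.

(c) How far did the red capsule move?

2.6

The red capsule was near (9.6, 8.0) before and (10.7, 5.6) after, so it travelled √(1.1² + 2.4²) ≈ 2.6 units.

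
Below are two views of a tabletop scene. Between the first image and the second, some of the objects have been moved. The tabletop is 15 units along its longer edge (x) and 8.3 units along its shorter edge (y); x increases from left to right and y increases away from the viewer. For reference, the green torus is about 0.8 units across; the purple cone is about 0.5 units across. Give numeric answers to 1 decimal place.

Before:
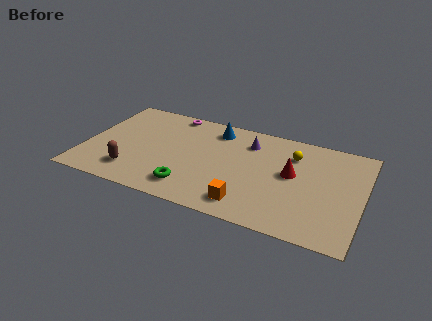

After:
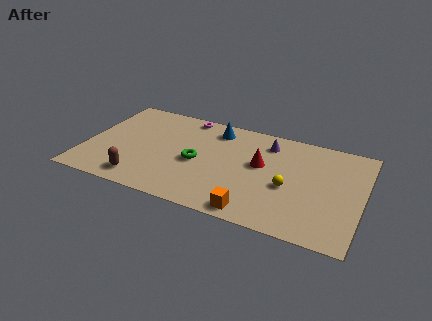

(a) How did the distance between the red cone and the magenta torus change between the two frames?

-2.3

The distance was about 7.5 in the first image and 5.2 in the second, so they moved 2.3 units closer together.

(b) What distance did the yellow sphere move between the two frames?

2.7

The yellow sphere moved from about (11.1, 6.2) to (11.1, 3.5), a distance of √(0.0² + 2.7²) ≈ 2.7.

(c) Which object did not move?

the blue cone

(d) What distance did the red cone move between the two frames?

1.7

The red cone moved from about (11.2, 4.6) to (9.5, 4.8), a distance of √(1.7² + 0.2²) ≈ 1.7.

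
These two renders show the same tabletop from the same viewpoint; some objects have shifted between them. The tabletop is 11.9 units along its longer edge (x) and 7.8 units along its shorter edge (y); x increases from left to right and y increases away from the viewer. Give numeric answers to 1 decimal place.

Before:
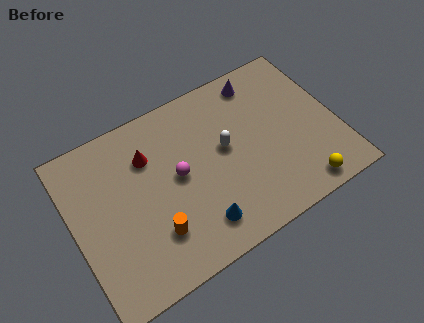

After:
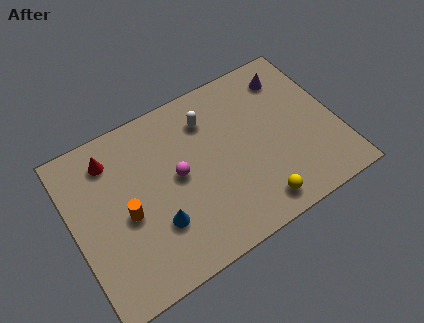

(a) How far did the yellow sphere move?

2.0

From (9.8, 0.9) to (7.8, 1.1), the yellow sphere covered √(2.0² + 0.2²) ≈ 2.0 units.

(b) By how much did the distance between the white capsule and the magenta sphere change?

+0.3

They were about 2.2 units apart before and 2.5 after — 0.3 units further apart.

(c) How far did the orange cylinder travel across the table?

1.7

From (3.3, 2.1) to (2.3, 3.5), the orange cylinder covered √(1.0² + 1.4²) ≈ 1.7 units.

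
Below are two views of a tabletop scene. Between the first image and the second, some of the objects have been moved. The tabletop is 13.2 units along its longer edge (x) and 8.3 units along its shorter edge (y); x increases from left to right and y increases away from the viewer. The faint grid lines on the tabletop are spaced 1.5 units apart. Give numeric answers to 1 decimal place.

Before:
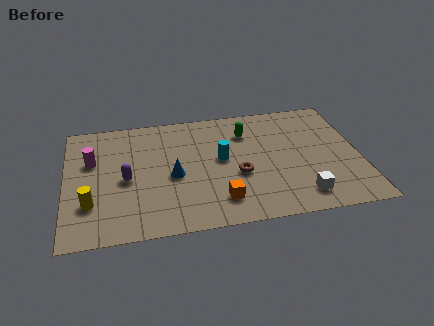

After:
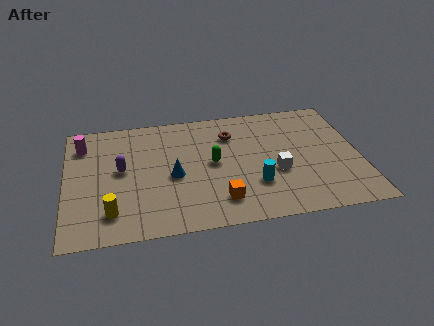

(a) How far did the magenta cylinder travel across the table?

1.3

From (1.2, 5.3) to (0.8, 6.5), the magenta cylinder covered √(0.4² + 1.2²) ≈ 1.3 units.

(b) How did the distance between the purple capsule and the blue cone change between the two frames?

+0.3

Before: roughly 2.1 units apart; after: 2.4. That's 0.3 units further apart.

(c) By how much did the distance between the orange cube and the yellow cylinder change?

-0.9

The distance was about 5.7 in the first image and 4.8 in the second, so they moved 0.9 units closer together.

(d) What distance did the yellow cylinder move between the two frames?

1.1

From (1.1, 2.4) to (2.0, 1.7), the yellow cylinder covered √(0.9² + 0.7²) ≈ 1.1 units.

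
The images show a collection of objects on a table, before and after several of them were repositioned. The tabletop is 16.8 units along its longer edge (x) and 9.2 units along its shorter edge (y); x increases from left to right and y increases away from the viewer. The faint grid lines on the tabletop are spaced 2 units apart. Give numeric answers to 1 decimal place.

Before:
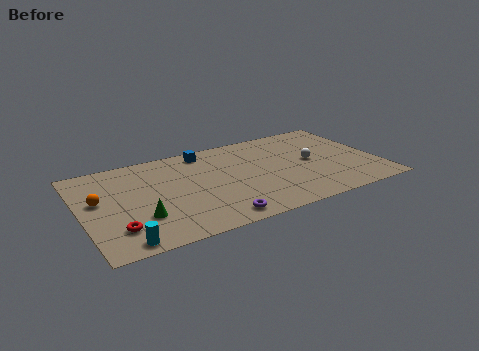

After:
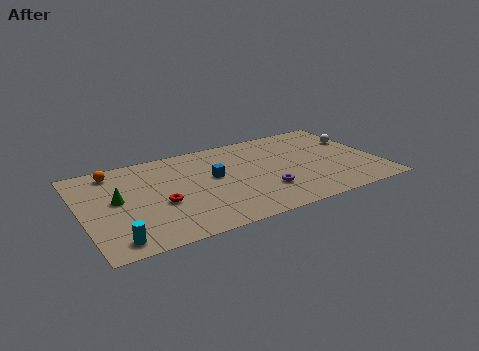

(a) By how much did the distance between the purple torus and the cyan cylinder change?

+3.5

Before: roughly 5.2 units apart; after: 8.7. That's 3.5 units further apart.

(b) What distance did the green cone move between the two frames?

2.5

From (3.1, 2.8) to (2.0, 5.0), the green cone covered √(1.1² + 2.2²) ≈ 2.5 units.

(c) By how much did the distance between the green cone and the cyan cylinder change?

+1.6

The distance was about 2.2 in the first image and 3.8 in the second, so they moved 1.6 units further apart.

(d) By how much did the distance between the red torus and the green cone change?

+1.1

They were about 1.5 units apart before and 2.6 after — 1.1 units further apart.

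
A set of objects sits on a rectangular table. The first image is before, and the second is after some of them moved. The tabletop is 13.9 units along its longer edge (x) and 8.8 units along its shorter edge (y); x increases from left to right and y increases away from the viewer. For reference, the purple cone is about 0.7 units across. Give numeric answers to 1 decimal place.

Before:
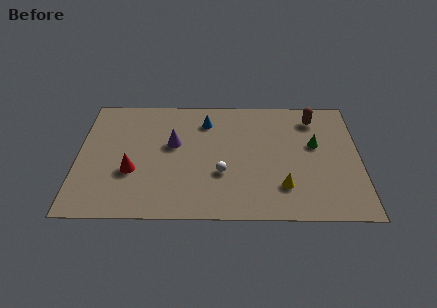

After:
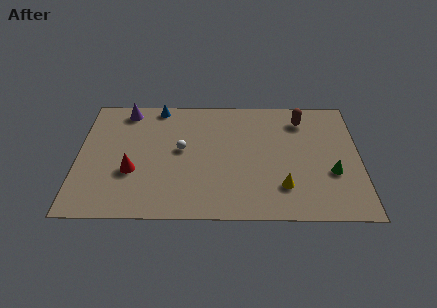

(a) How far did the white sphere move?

2.6

From (7.1, 3.1) to (5.1, 4.8), the white sphere covered √(2.0² + 1.7²) ≈ 2.6 units.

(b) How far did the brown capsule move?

0.6

From (11.7, 7.2) to (11.1, 7.1), the brown capsule covered √(0.6² + 0.1²) ≈ 0.6 units.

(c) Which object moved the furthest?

the purple cone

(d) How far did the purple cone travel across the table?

3.5

The purple cone moved from about (4.7, 5.2) to (2.3, 7.7), a distance of √(2.4² + 2.5²) ≈ 3.5.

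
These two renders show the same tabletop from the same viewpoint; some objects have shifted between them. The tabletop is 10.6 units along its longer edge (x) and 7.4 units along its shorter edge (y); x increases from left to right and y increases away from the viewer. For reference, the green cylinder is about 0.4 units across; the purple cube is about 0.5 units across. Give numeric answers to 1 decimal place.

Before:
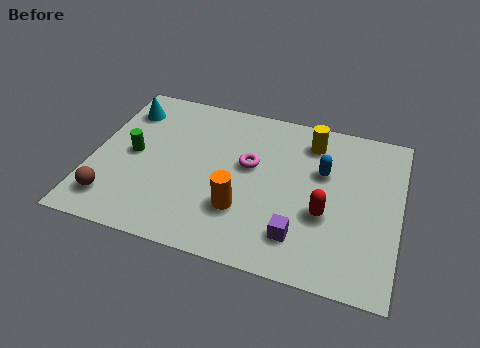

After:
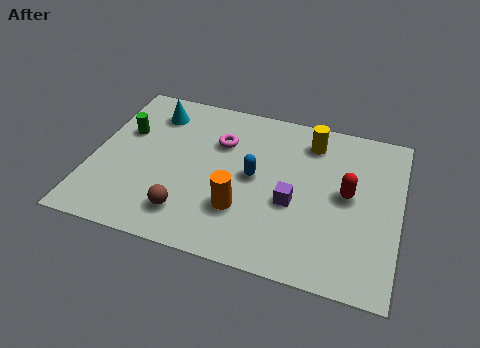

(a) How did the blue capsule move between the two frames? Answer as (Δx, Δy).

(-2.3, -0.9)

The blue capsule started near (7.9, 4.7) and ended near (5.6, 3.8).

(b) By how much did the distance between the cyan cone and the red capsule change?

-0.6

The distance was about 7.8 in the first image and 7.2 in the second, so they moved 0.6 units closer together.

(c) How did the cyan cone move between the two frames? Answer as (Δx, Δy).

(1.0, 0.1)

From the two frames, the cyan cone sits at roughly (0.9, 5.8) before and (1.9, 5.9) after.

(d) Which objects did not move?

the orange cylinder and the yellow cylinder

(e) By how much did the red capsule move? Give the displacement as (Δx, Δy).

(0.7, 1.1)

The red capsule started near (8.1, 2.8) and ended near (8.8, 3.9).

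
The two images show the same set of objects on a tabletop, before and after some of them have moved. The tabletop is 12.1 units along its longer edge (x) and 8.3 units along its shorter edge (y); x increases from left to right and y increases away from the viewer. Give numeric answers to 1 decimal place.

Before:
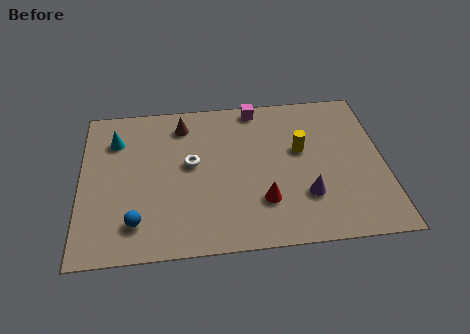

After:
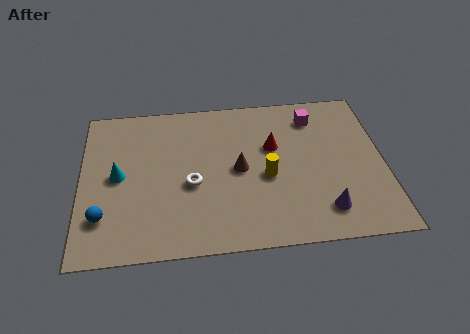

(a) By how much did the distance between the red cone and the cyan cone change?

-0.7

Before: roughly 7.0 units apart; after: 6.3. That's 0.7 units closer together.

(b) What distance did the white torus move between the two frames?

1.1

The white torus was near (4.4, 4.6) before and (4.4, 3.5) after, so it travelled √(0.0² + 1.1²) ≈ 1.1 units.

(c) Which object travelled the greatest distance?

the brown cone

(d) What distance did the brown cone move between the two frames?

3.5

From (4.1, 6.8) to (6.3, 4.1), the brown cone covered √(2.2² + 2.7²) ≈ 3.5 units.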